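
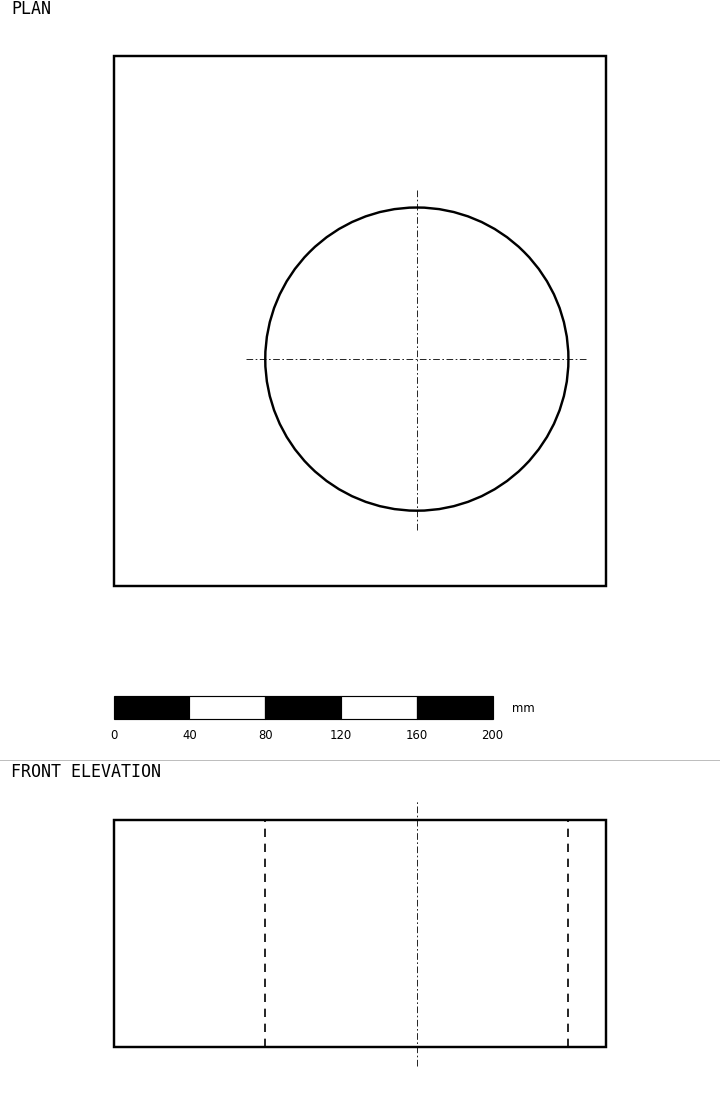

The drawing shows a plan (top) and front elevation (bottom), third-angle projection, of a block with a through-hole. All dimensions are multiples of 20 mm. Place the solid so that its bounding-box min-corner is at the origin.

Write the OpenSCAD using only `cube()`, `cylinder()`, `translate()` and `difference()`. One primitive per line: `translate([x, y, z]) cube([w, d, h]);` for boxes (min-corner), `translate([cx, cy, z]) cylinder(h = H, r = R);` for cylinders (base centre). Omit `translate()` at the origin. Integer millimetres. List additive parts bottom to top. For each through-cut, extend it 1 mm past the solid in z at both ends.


difference() {
  cube([260, 280, 120]);
  translate([160, 120, -1]) cylinder(h = 122, r = 80);
}


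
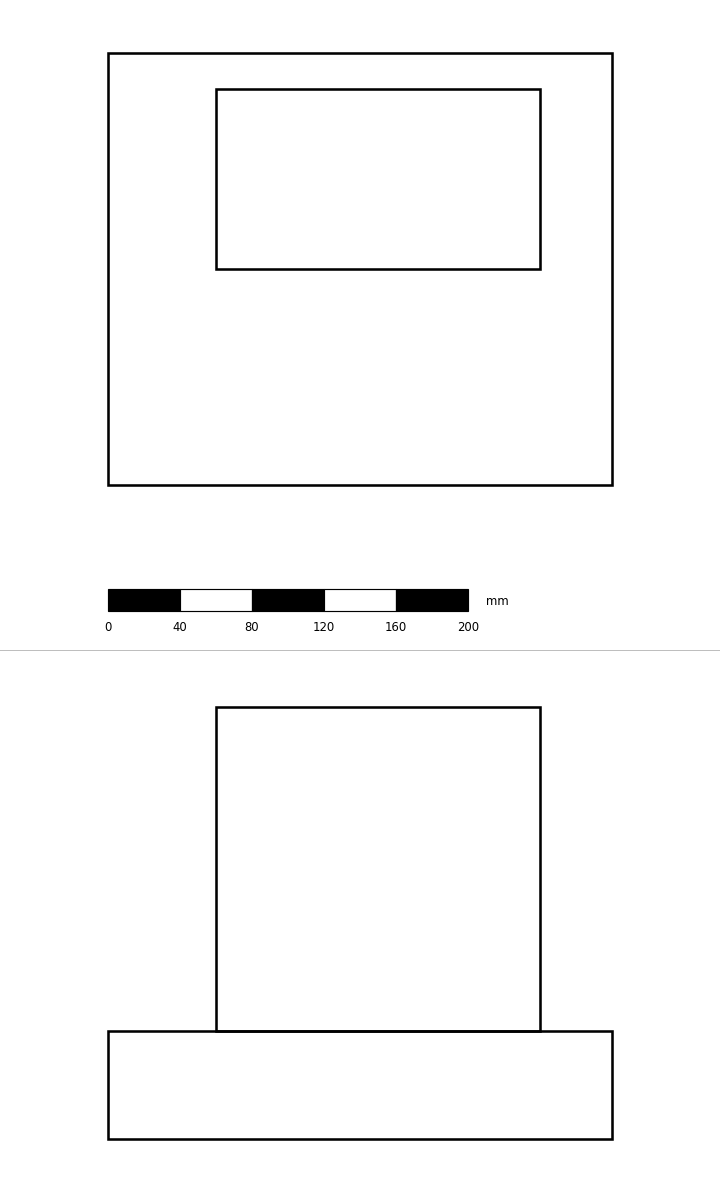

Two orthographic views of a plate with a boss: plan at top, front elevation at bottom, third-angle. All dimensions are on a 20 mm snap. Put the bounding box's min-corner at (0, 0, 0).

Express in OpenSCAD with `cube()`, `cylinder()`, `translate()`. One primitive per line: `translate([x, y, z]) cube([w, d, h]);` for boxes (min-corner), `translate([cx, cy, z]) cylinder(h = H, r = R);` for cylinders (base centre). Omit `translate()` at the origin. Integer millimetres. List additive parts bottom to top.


cube([280, 240, 60]);
translate([60, 120, 60]) cube([180, 100, 180]);


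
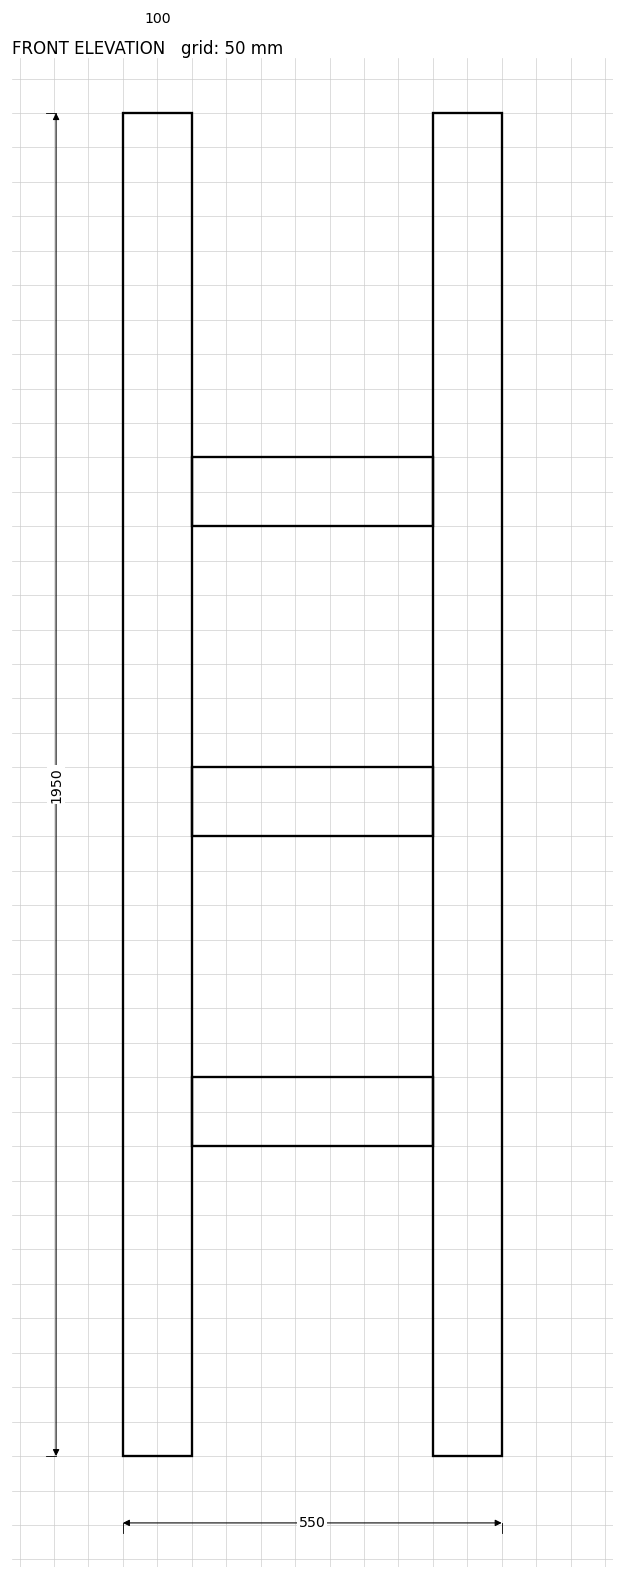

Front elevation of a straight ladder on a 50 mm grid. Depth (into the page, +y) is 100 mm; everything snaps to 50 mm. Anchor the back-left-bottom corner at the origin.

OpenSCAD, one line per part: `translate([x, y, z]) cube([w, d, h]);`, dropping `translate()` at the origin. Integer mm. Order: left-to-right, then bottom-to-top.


cube([100, 100, 1950]);
translate([100, 0, 450]) cube([350, 100, 100]);
translate([100, 0, 900]) cube([350, 100, 100]);
translate([100, 0, 1350]) cube([350, 100, 100]);
translate([450, 0, 0]) cube([100, 100, 1950]);


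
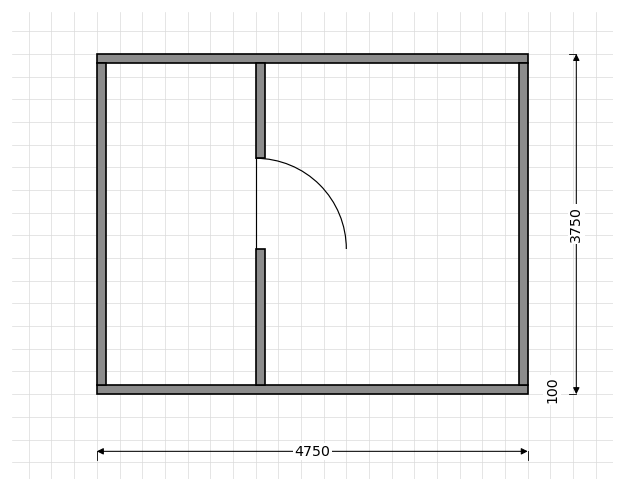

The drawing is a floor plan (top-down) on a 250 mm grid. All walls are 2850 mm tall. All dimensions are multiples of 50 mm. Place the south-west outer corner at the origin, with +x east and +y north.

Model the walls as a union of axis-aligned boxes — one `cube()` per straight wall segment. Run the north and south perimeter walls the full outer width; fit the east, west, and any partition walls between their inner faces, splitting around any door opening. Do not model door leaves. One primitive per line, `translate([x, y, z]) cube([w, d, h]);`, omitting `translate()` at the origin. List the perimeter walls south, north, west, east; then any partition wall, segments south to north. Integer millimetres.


cube([4750, 100, 2850]);
translate([0, 3650, 0]) cube([4750, 100, 2850]);
translate([0, 100, 0]) cube([100, 3550, 2850]);
translate([4650, 100, 0]) cube([100, 3550, 2850]);
translate([1750, 100, 0]) cube([100, 1500, 2850]);
translate([1750, 2600, 0]) cube([100, 1050, 2850]);


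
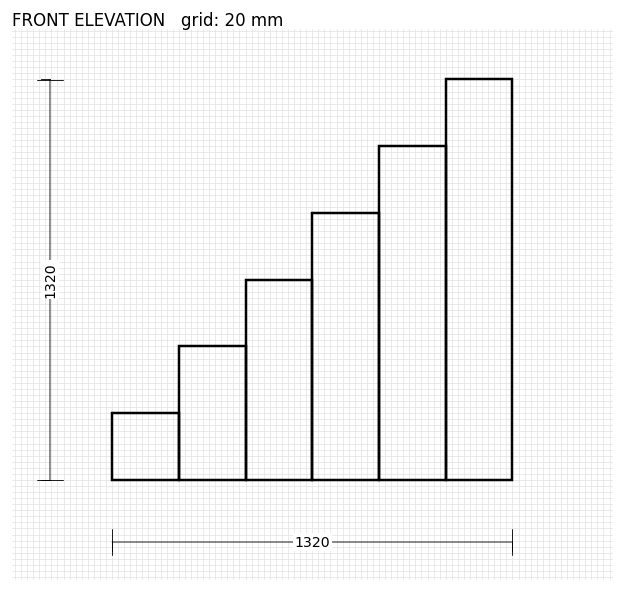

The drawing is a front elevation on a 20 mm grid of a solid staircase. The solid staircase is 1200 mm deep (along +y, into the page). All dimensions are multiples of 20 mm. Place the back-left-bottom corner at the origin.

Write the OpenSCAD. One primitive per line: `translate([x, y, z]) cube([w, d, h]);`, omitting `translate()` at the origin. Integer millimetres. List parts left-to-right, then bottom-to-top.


cube([220, 1200, 220]);
translate([220, 0, 0]) cube([220, 1200, 440]);
translate([440, 0, 0]) cube([220, 1200, 660]);
translate([660, 0, 0]) cube([220, 1200, 880]);
translate([880, 0, 0]) cube([220, 1200, 1100]);
translate([1100, 0, 0]) cube([220, 1200, 1320]);


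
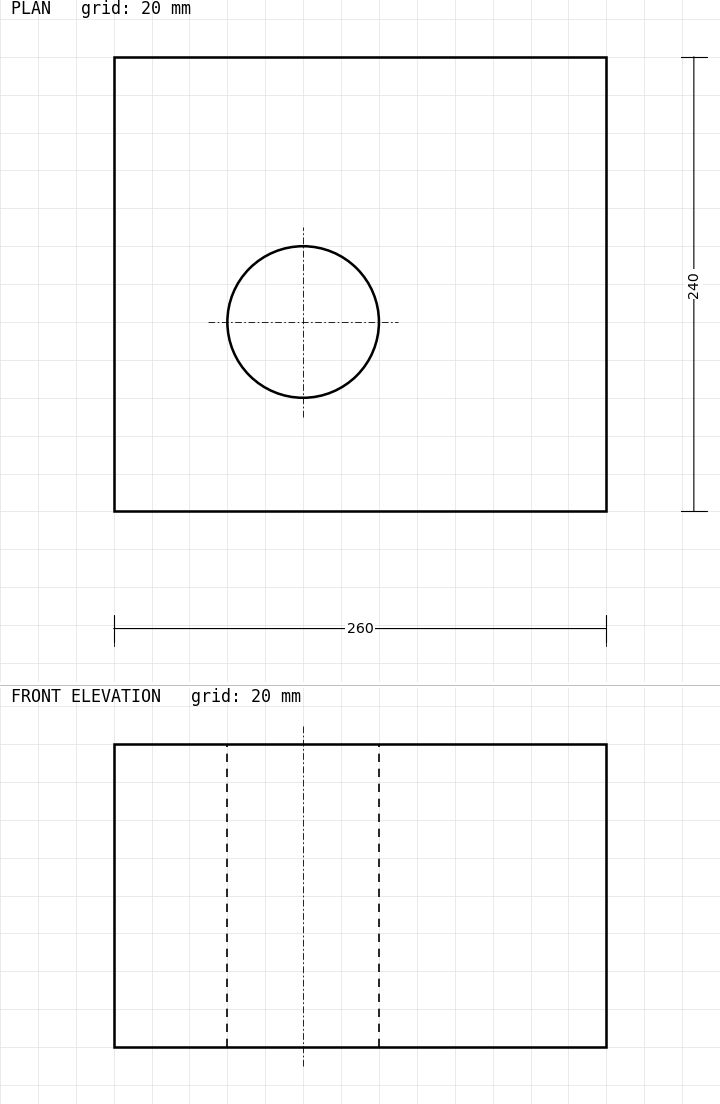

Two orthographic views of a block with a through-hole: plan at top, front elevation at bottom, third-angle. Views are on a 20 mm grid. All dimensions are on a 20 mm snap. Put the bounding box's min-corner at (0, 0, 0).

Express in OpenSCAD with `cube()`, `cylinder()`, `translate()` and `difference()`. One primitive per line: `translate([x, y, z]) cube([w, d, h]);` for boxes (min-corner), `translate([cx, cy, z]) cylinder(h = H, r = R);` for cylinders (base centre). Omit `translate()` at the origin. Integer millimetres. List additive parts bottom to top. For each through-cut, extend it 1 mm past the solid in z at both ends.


difference() {
  cube([260, 240, 160]);
  translate([100, 100, -1]) cylinder(h = 162, r = 40);
}


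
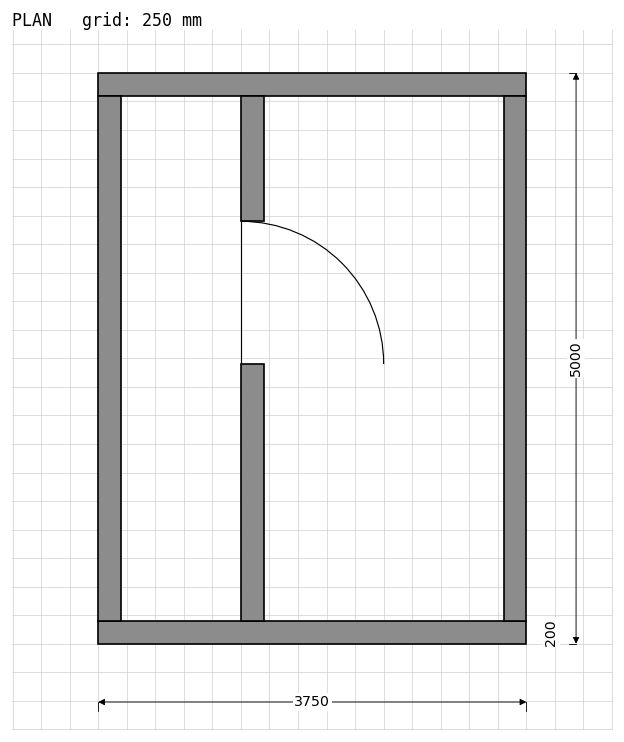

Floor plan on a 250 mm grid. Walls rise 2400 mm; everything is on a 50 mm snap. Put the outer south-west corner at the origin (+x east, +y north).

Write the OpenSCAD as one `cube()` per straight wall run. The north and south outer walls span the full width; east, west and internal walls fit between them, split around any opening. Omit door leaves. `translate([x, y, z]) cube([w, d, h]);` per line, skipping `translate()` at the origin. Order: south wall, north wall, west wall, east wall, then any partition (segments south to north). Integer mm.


cube([3750, 200, 2400]);
translate([0, 4800, 0]) cube([3750, 200, 2400]);
translate([0, 200, 0]) cube([200, 4600, 2400]);
translate([3550, 200, 0]) cube([200, 4600, 2400]);
translate([1250, 200, 0]) cube([200, 2250, 2400]);
translate([1250, 3700, 0]) cube([200, 1100, 2400]);


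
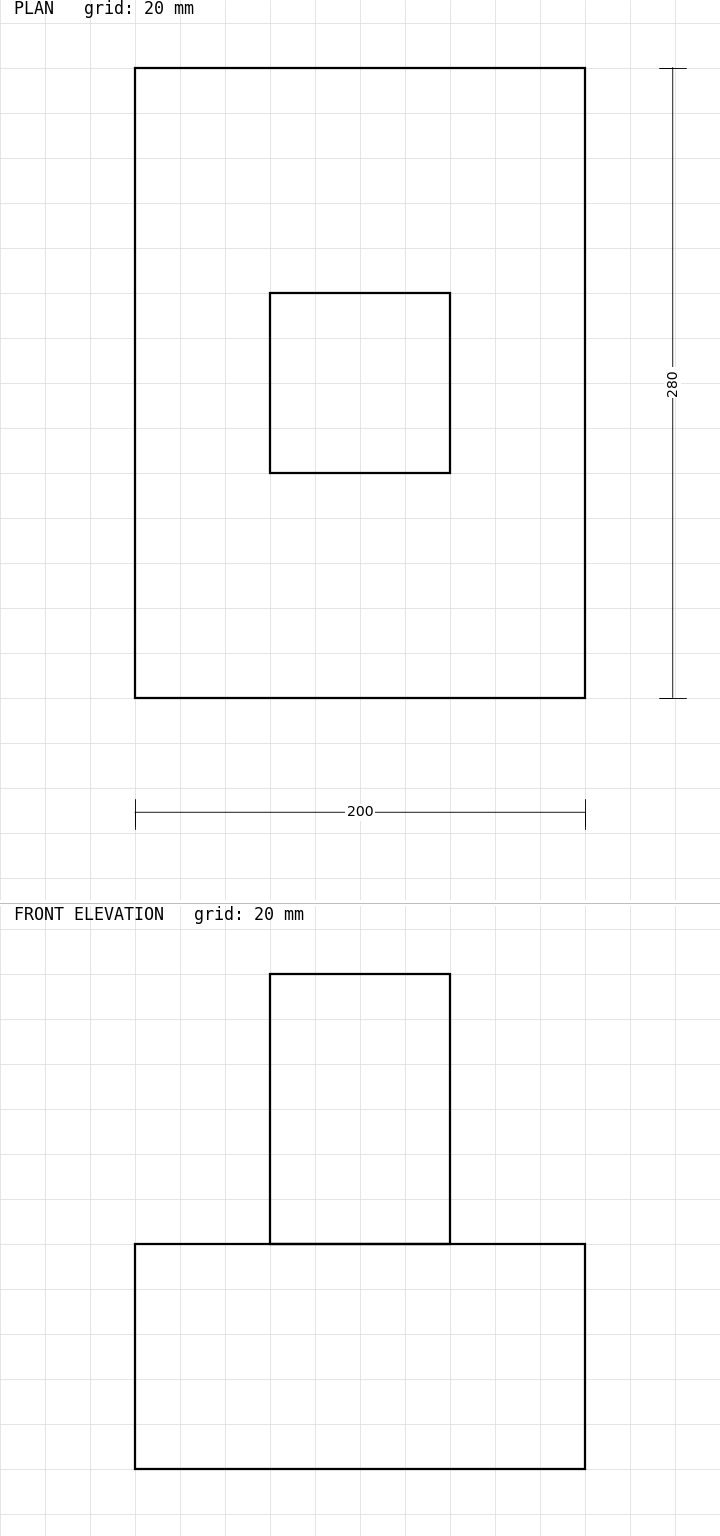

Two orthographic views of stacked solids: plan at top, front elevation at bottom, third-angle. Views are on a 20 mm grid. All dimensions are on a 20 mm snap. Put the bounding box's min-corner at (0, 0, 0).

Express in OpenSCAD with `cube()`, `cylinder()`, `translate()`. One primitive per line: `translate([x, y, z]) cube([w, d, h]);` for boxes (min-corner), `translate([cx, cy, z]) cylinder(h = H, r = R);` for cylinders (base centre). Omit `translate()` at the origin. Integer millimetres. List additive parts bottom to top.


cube([200, 280, 100]);
translate([60, 100, 100]) cube([80, 80, 120]);


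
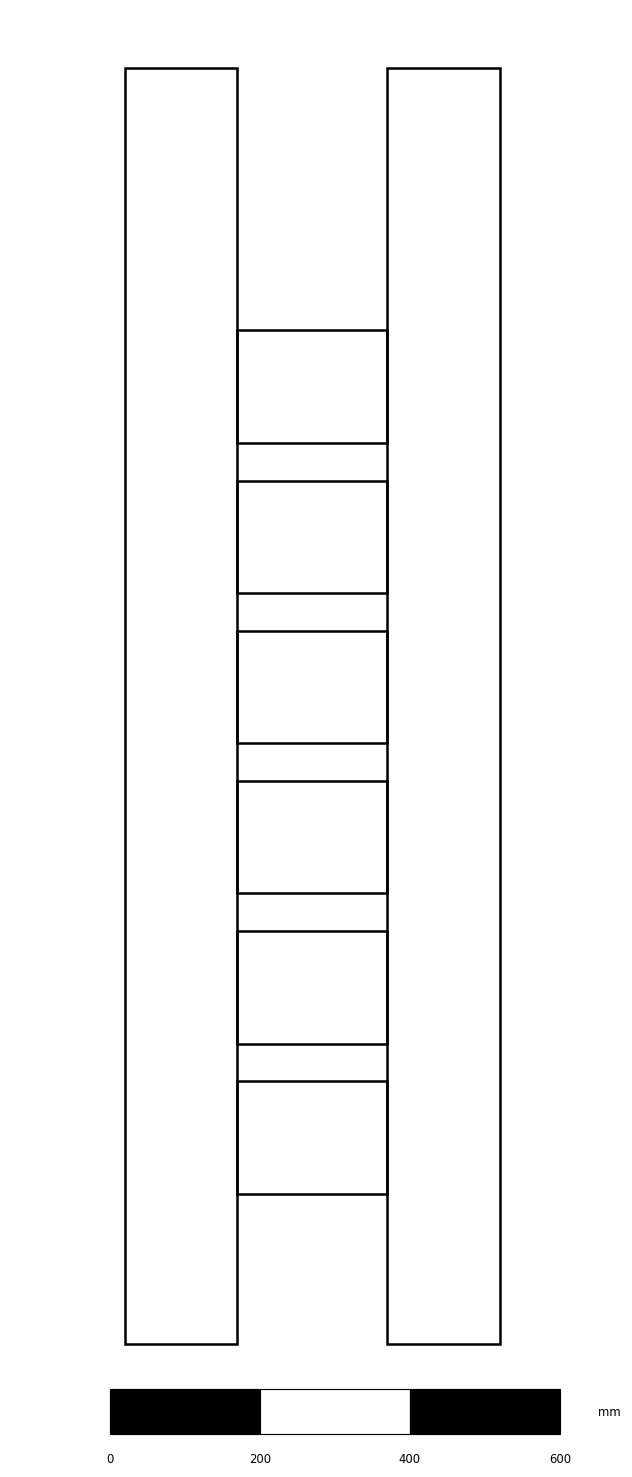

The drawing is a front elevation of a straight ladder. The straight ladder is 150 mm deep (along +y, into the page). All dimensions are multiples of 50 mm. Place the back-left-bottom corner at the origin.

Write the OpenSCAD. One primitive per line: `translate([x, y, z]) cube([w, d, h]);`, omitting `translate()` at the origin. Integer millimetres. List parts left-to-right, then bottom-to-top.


cube([150, 150, 1700]);
translate([150, 0, 200]) cube([200, 150, 150]);
translate([150, 0, 400]) cube([200, 150, 150]);
translate([150, 0, 600]) cube([200, 150, 150]);
translate([150, 0, 800]) cube([200, 150, 150]);
translate([150, 0, 1000]) cube([200, 150, 150]);
translate([150, 0, 1200]) cube([200, 150, 150]);
translate([350, 0, 0]) cube([150, 150, 1700]);


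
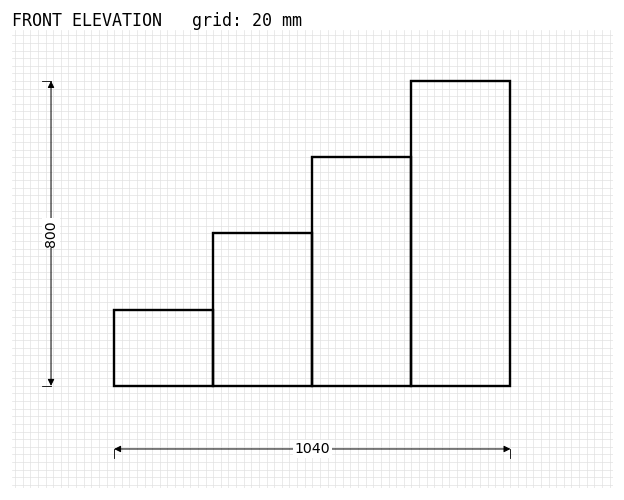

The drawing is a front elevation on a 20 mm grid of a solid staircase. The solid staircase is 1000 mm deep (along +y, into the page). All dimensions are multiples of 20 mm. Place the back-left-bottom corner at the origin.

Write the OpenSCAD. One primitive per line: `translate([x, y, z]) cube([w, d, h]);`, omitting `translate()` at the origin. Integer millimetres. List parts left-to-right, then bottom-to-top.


cube([260, 1000, 200]);
translate([260, 0, 0]) cube([260, 1000, 400]);
translate([520, 0, 0]) cube([260, 1000, 600]);
translate([780, 0, 0]) cube([260, 1000, 800]);


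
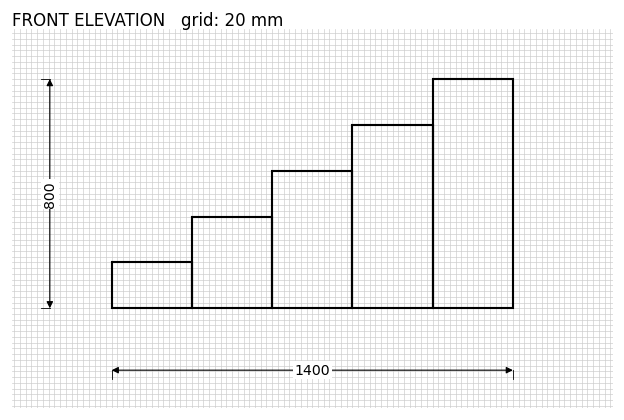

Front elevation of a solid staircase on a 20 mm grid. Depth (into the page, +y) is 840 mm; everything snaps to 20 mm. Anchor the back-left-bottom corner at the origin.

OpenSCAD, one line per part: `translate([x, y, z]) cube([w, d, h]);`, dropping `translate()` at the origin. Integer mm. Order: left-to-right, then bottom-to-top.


cube([280, 840, 160]);
translate([280, 0, 0]) cube([280, 840, 320]);
translate([560, 0, 0]) cube([280, 840, 480]);
translate([840, 0, 0]) cube([280, 840, 640]);
translate([1120, 0, 0]) cube([280, 840, 800]);


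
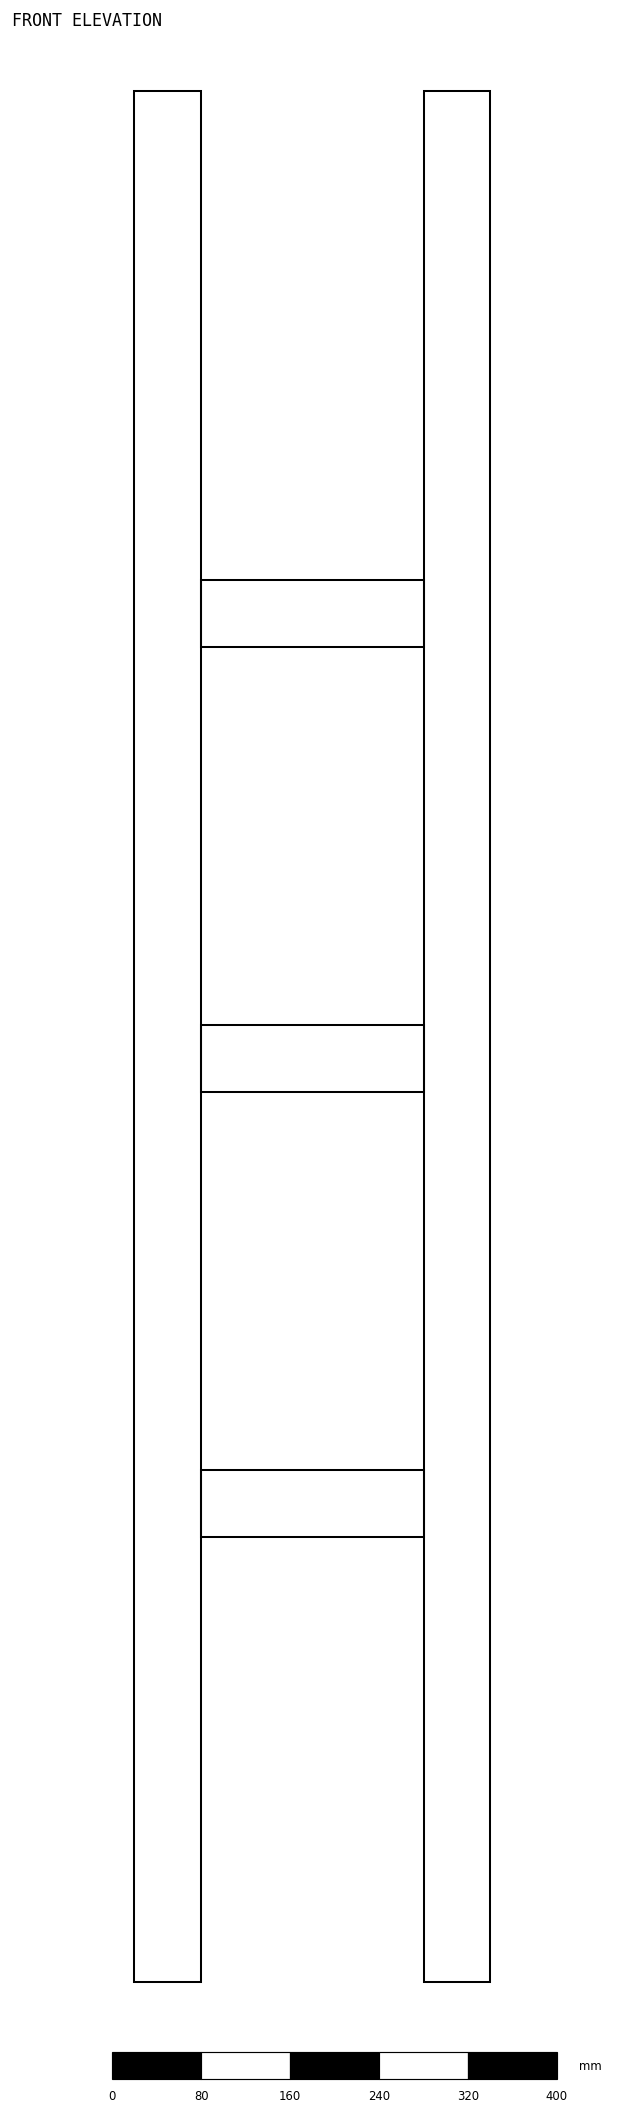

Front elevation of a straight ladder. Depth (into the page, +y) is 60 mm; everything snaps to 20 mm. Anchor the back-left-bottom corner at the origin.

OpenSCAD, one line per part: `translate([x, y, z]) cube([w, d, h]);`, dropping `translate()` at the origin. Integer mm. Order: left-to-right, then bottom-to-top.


cube([60, 60, 1700]);
translate([60, 0, 400]) cube([200, 60, 60]);
translate([60, 0, 800]) cube([200, 60, 60]);
translate([60, 0, 1200]) cube([200, 60, 60]);
translate([260, 0, 0]) cube([60, 60, 1700]);


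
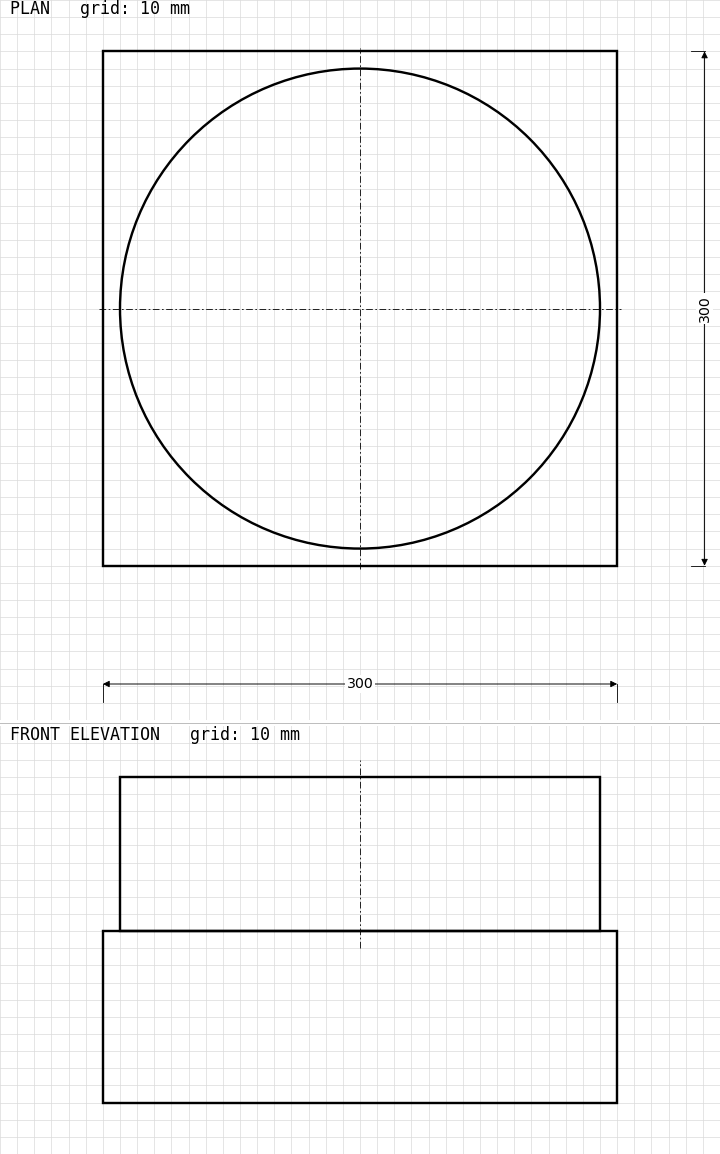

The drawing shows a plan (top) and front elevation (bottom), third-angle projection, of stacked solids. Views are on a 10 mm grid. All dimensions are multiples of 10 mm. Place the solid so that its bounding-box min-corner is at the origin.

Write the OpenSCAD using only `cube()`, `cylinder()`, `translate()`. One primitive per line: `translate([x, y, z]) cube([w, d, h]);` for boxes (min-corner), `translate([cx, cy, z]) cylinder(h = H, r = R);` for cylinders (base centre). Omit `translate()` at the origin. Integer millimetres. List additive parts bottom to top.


cube([300, 300, 100]);
translate([150, 150, 100]) cylinder(h = 90, r = 140);


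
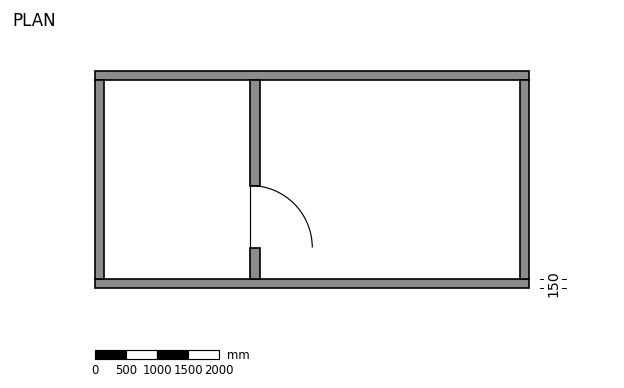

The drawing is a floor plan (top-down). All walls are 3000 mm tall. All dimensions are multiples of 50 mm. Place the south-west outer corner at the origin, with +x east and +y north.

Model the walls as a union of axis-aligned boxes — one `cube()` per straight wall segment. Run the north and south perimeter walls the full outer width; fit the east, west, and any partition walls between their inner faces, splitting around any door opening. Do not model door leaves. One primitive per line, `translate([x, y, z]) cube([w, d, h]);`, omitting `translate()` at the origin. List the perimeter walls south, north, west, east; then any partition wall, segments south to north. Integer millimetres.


cube([7000, 150, 3000]);
translate([0, 3350, 0]) cube([7000, 150, 3000]);
translate([0, 150, 0]) cube([150, 3200, 3000]);
translate([6850, 150, 0]) cube([150, 3200, 3000]);
translate([2500, 150, 0]) cube([150, 500, 3000]);
translate([2500, 1650, 0]) cube([150, 1700, 3000]);


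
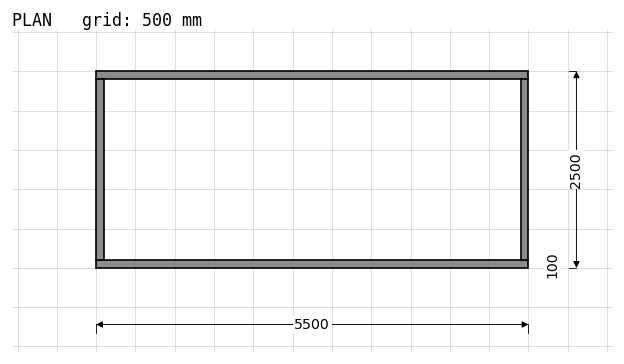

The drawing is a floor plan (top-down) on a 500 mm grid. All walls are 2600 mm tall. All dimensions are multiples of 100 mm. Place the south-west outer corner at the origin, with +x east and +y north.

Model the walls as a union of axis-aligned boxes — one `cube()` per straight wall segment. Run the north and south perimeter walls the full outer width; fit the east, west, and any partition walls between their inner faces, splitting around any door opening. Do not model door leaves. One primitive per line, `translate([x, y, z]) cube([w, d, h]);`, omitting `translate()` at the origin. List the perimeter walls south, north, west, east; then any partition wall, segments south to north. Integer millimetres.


cube([5500, 100, 2600]);
translate([0, 2400, 0]) cube([5500, 100, 2600]);
translate([0, 100, 0]) cube([100, 2300, 2600]);
translate([5400, 100, 0]) cube([100, 2300, 2600]);


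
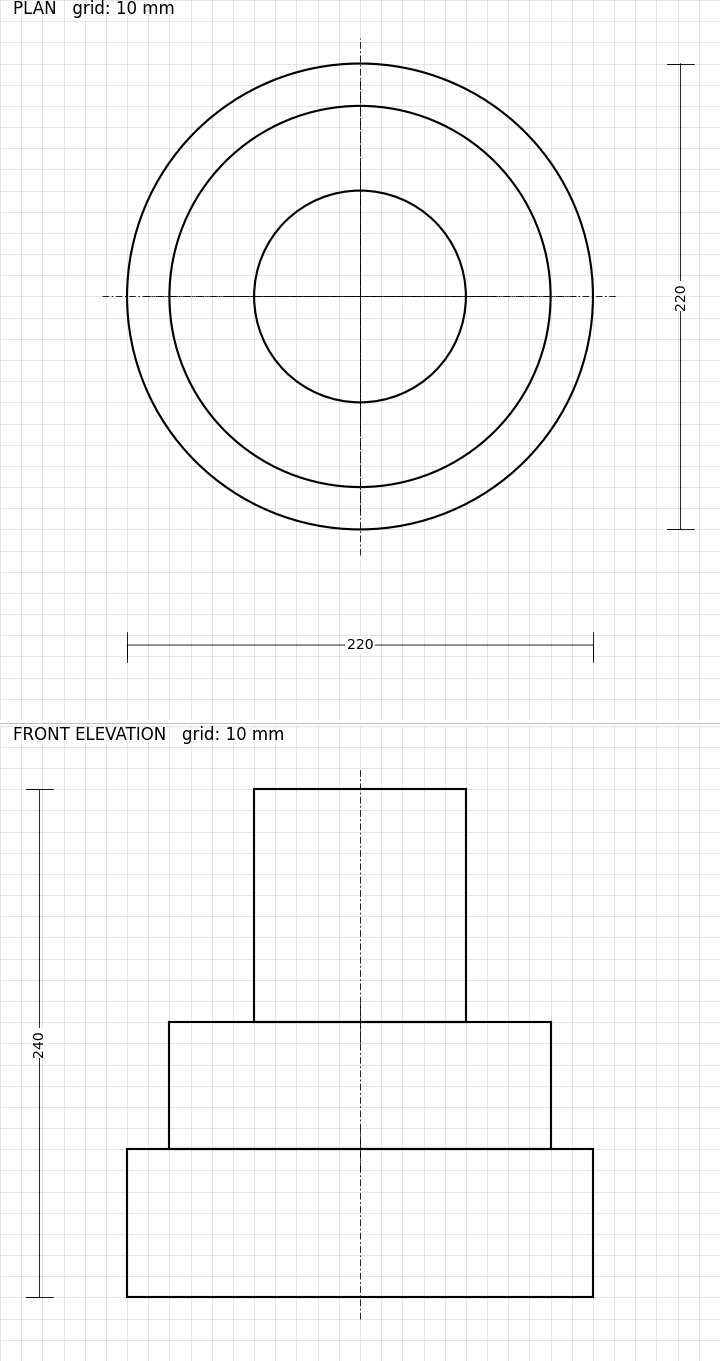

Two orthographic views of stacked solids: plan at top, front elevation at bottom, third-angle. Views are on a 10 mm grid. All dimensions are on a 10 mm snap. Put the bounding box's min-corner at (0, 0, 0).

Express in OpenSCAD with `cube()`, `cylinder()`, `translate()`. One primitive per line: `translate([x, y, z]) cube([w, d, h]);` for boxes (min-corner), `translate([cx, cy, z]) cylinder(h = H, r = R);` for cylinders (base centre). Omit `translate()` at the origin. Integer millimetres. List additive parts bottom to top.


translate([110, 110, 0]) cylinder(h = 70, r = 110);
translate([110, 110, 70]) cylinder(h = 60, r = 90);
translate([110, 110, 130]) cylinder(h = 110, r = 50);


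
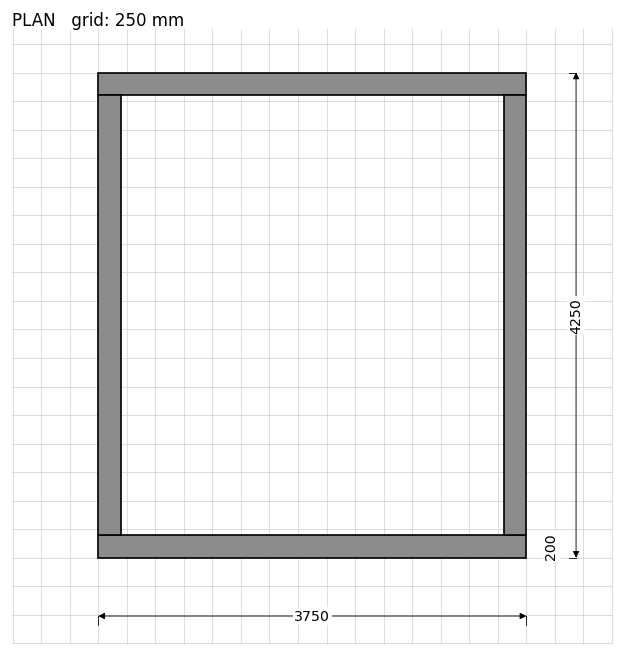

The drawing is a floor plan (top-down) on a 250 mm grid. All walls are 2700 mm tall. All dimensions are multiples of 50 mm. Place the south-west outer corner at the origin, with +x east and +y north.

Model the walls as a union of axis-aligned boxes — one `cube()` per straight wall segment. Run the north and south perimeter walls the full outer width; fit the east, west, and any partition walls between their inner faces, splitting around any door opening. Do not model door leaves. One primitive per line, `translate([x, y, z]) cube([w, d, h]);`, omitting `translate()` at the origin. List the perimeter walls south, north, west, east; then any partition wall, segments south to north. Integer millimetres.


cube([3750, 200, 2700]);
translate([0, 4050, 0]) cube([3750, 200, 2700]);
translate([0, 200, 0]) cube([200, 3850, 2700]);
translate([3550, 200, 0]) cube([200, 3850, 2700]);


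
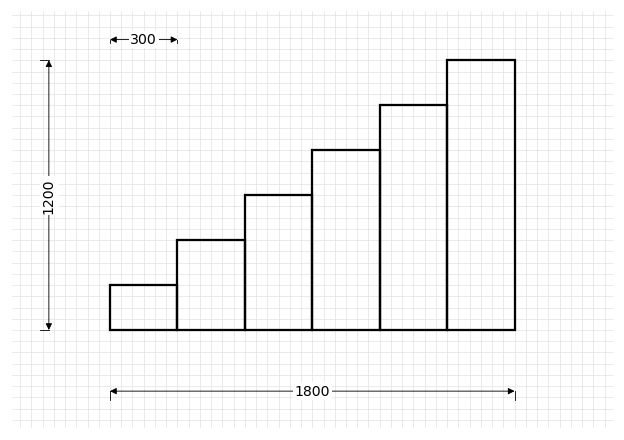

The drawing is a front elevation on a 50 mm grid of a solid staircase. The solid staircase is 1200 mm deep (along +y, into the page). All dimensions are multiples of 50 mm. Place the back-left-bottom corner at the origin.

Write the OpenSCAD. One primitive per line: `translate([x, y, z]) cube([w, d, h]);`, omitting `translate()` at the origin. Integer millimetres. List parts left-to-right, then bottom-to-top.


cube([300, 1200, 200]);
translate([300, 0, 0]) cube([300, 1200, 400]);
translate([600, 0, 0]) cube([300, 1200, 600]);
translate([900, 0, 0]) cube([300, 1200, 800]);
translate([1200, 0, 0]) cube([300, 1200, 1000]);
translate([1500, 0, 0]) cube([300, 1200, 1200]);


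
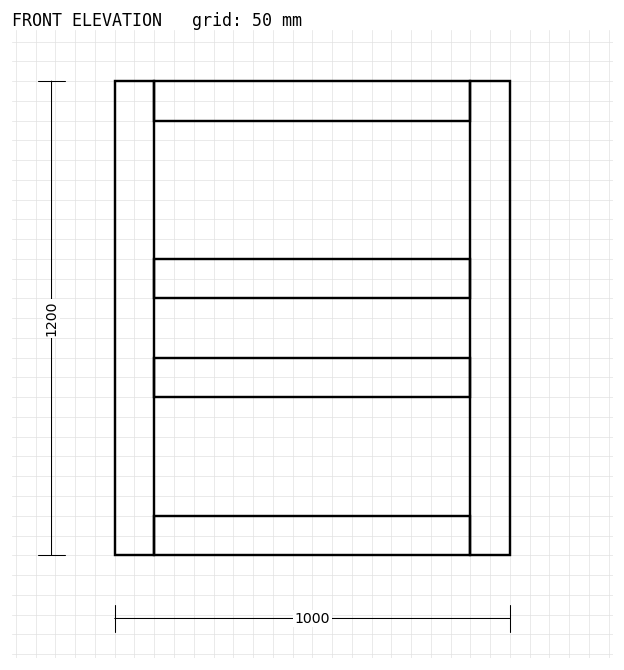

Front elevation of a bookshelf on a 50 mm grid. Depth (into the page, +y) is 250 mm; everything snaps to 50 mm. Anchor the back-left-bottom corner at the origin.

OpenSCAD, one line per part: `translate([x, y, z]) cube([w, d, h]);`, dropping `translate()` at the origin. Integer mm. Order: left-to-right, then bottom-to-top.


cube([100, 250, 1200]);
translate([100, 0, 0]) cube([800, 250, 100]);
translate([100, 0, 400]) cube([800, 250, 100]);
translate([100, 0, 650]) cube([800, 250, 100]);
translate([100, 0, 1100]) cube([800, 250, 100]);
translate([900, 0, 0]) cube([100, 250, 1200]);


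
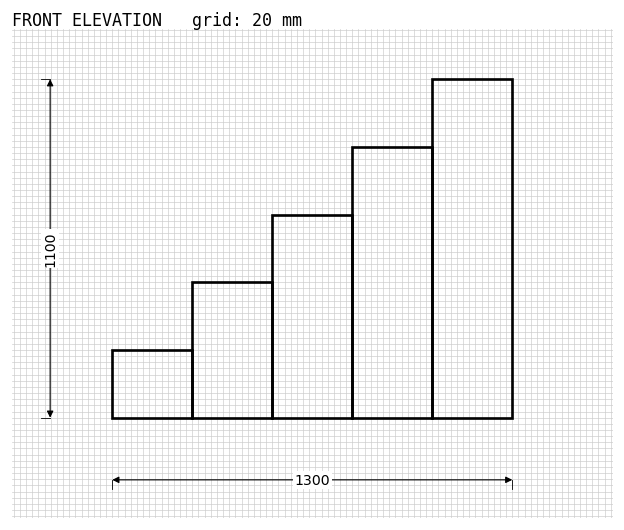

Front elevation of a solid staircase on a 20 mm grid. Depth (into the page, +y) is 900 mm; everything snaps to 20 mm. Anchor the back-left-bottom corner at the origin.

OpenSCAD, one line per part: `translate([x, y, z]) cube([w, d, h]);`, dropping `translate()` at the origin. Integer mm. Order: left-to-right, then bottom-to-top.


cube([260, 900, 220]);
translate([260, 0, 0]) cube([260, 900, 440]);
translate([520, 0, 0]) cube([260, 900, 660]);
translate([780, 0, 0]) cube([260, 900, 880]);
translate([1040, 0, 0]) cube([260, 900, 1100]);


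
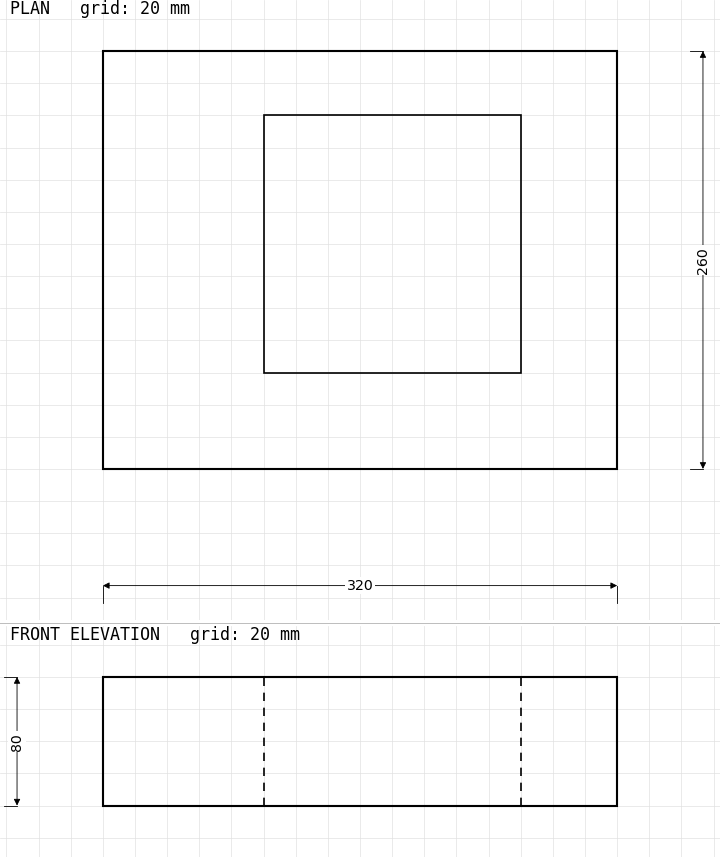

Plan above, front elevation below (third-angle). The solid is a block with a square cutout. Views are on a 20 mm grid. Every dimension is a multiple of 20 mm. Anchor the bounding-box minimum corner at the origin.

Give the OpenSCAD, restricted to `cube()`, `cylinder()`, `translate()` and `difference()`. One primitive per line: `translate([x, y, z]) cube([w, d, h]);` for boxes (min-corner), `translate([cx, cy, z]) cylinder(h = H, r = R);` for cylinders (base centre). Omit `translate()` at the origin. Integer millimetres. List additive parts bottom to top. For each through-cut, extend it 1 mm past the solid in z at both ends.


difference() {
  cube([320, 260, 80]);
  translate([100, 60, -1]) cube([160, 160, 82]);
}


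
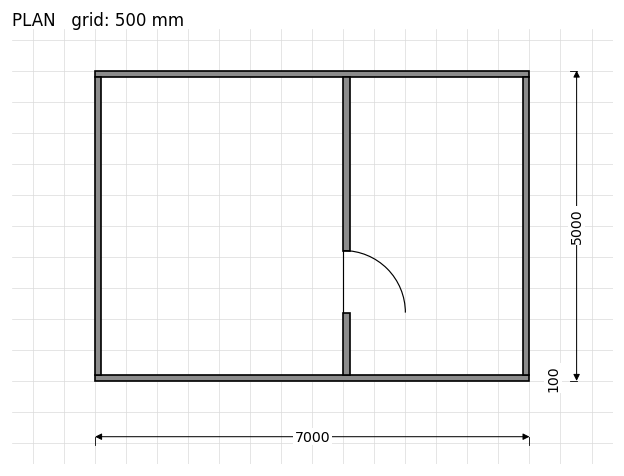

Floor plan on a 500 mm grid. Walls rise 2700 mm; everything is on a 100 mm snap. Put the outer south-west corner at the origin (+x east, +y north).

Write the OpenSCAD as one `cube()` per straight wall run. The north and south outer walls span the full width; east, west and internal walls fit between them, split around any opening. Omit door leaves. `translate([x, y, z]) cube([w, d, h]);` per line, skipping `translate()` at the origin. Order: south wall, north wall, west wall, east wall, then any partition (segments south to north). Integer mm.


cube([7000, 100, 2700]);
translate([0, 4900, 0]) cube([7000, 100, 2700]);
translate([0, 100, 0]) cube([100, 4800, 2700]);
translate([6900, 100, 0]) cube([100, 4800, 2700]);
translate([4000, 100, 0]) cube([100, 1000, 2700]);
translate([4000, 2100, 0]) cube([100, 2800, 2700]);


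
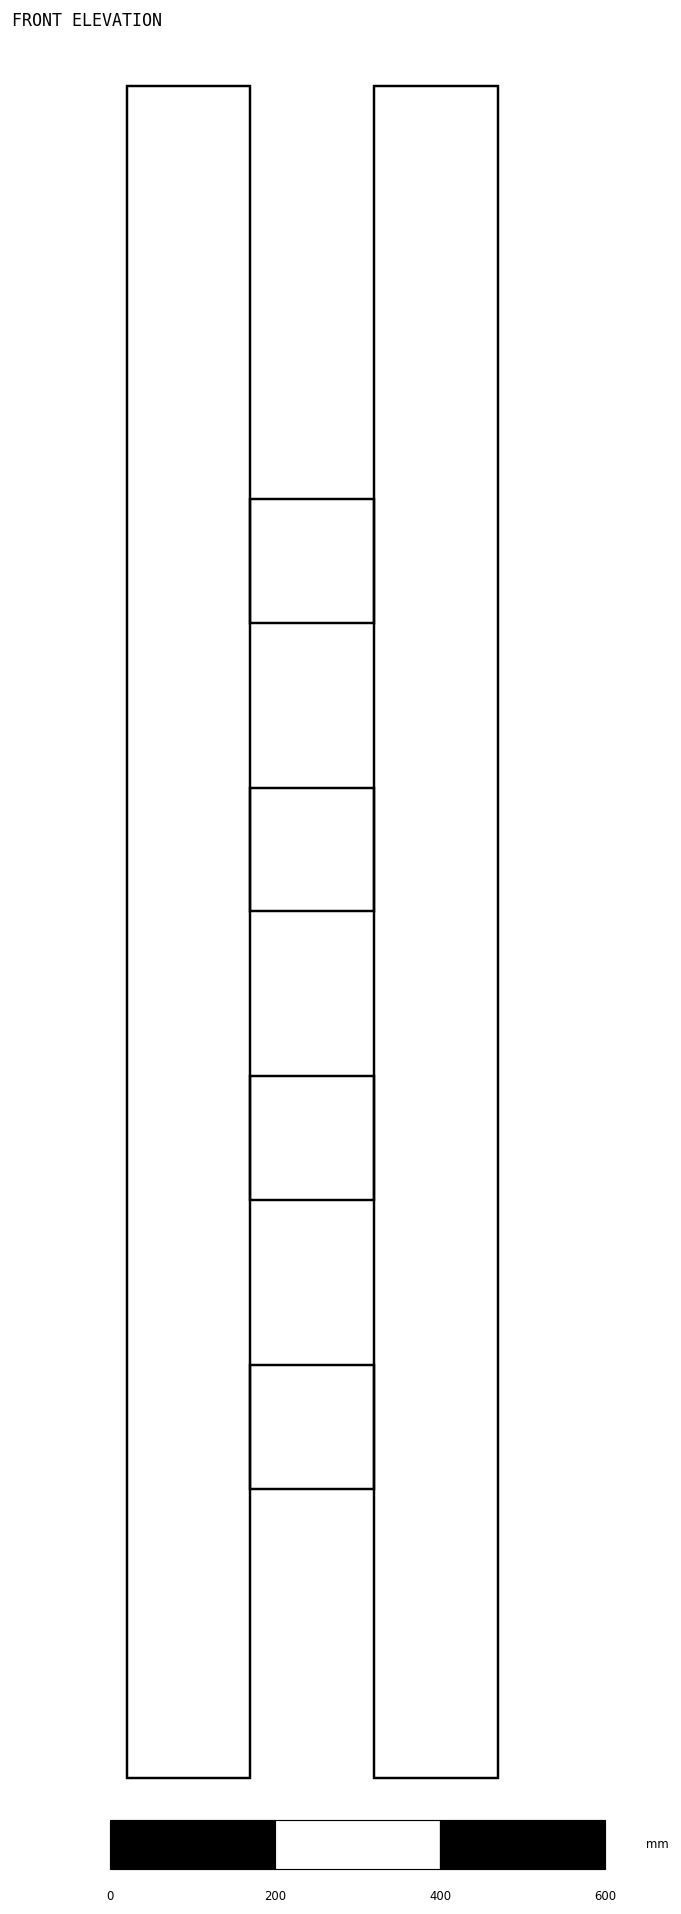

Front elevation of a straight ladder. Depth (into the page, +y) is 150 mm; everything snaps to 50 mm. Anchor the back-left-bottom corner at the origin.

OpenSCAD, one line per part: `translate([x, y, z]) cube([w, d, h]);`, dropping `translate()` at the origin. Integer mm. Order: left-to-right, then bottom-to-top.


cube([150, 150, 2050]);
translate([150, 0, 350]) cube([150, 150, 150]);
translate([150, 0, 700]) cube([150, 150, 150]);
translate([150, 0, 1050]) cube([150, 150, 150]);
translate([150, 0, 1400]) cube([150, 150, 150]);
translate([300, 0, 0]) cube([150, 150, 2050]);


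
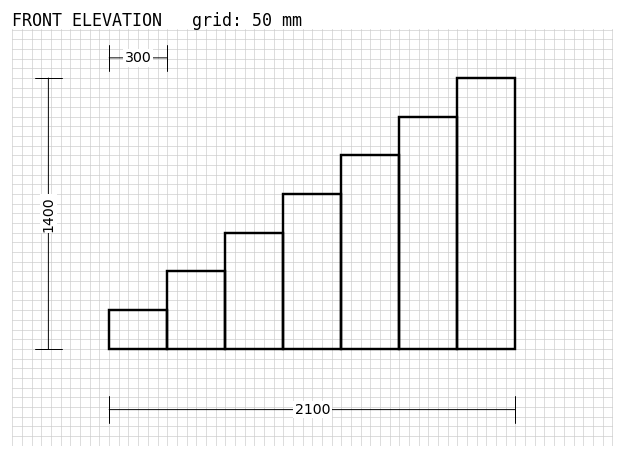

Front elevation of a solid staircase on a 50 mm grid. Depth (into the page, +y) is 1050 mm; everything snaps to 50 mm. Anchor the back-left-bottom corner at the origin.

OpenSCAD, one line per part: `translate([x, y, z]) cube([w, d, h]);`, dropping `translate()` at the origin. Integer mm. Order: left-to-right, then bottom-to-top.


cube([300, 1050, 200]);
translate([300, 0, 0]) cube([300, 1050, 400]);
translate([600, 0, 0]) cube([300, 1050, 600]);
translate([900, 0, 0]) cube([300, 1050, 800]);
translate([1200, 0, 0]) cube([300, 1050, 1000]);
translate([1500, 0, 0]) cube([300, 1050, 1200]);
translate([1800, 0, 0]) cube([300, 1050, 1400]);


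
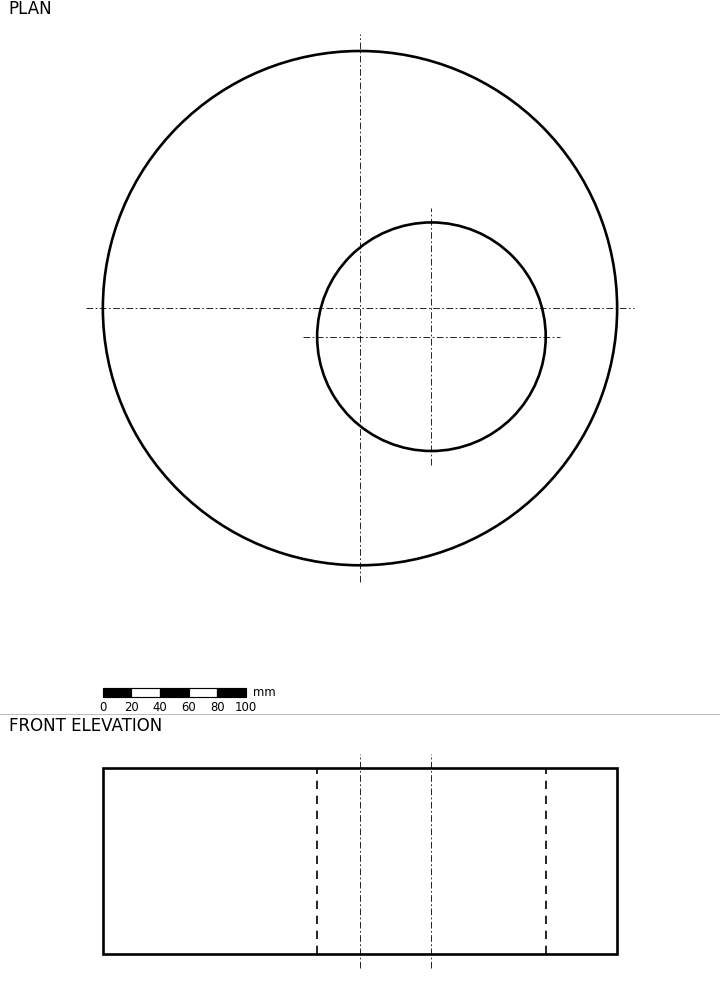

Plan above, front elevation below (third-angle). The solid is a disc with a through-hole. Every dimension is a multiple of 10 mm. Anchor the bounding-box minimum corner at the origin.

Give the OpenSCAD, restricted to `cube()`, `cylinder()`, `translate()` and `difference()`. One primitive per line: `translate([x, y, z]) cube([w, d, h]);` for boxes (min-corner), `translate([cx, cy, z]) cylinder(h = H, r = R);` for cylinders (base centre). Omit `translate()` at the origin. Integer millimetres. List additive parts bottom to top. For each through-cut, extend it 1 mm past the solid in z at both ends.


difference() {
  translate([180, 180, 0]) cylinder(h = 130, r = 180);
  translate([230, 160, -1]) cylinder(h = 132, r = 80);
}


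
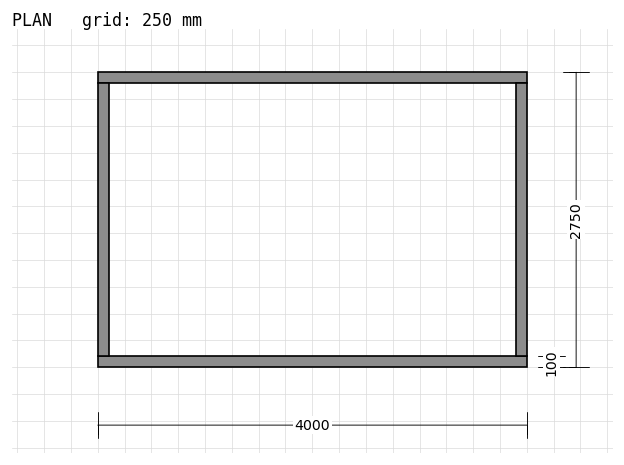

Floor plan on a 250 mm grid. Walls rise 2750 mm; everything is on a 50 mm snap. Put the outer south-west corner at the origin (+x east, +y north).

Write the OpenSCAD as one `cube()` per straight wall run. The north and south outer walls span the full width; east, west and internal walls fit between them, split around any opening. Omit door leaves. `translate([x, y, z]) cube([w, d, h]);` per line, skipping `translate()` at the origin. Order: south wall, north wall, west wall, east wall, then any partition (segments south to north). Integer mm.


cube([4000, 100, 2750]);
translate([0, 2650, 0]) cube([4000, 100, 2750]);
translate([0, 100, 0]) cube([100, 2550, 2750]);
translate([3900, 100, 0]) cube([100, 2550, 2750]);


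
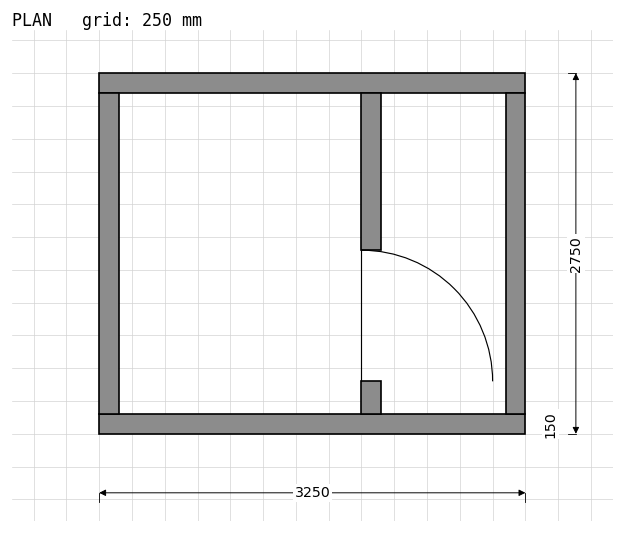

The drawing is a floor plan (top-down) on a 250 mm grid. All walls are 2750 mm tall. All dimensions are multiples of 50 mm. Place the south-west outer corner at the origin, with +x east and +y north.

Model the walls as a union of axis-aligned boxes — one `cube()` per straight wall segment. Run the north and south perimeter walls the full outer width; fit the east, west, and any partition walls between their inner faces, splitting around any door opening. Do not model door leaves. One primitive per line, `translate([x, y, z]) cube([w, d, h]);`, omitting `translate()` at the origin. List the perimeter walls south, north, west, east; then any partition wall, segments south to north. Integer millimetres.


cube([3250, 150, 2750]);
translate([0, 2600, 0]) cube([3250, 150, 2750]);
translate([0, 150, 0]) cube([150, 2450, 2750]);
translate([3100, 150, 0]) cube([150, 2450, 2750]);
translate([2000, 150, 0]) cube([150, 250, 2750]);
translate([2000, 1400, 0]) cube([150, 1200, 2750]);


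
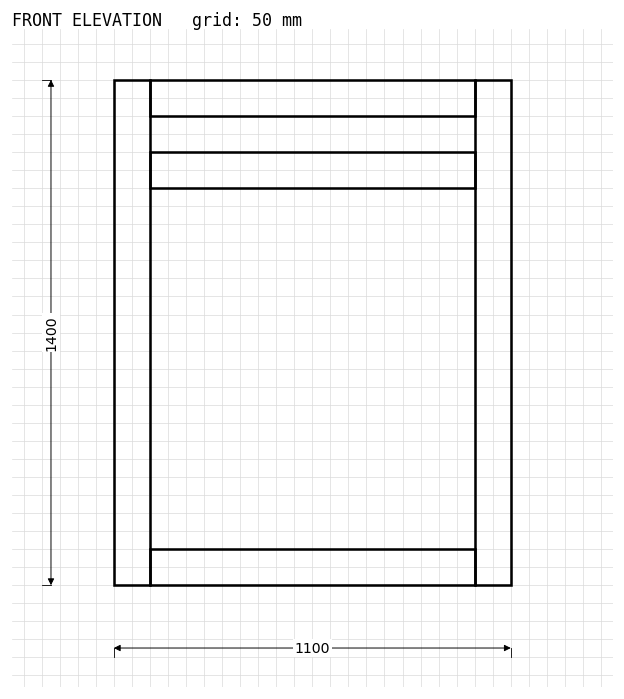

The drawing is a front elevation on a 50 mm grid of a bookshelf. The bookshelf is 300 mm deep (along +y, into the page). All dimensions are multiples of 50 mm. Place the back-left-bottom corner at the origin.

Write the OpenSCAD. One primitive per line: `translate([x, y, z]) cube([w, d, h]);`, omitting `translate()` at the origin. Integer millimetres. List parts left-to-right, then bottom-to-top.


cube([100, 300, 1400]);
translate([100, 0, 0]) cube([900, 300, 100]);
translate([100, 0, 1100]) cube([900, 300, 100]);
translate([100, 0, 1300]) cube([900, 300, 100]);
translate([1000, 0, 0]) cube([100, 300, 1400]);


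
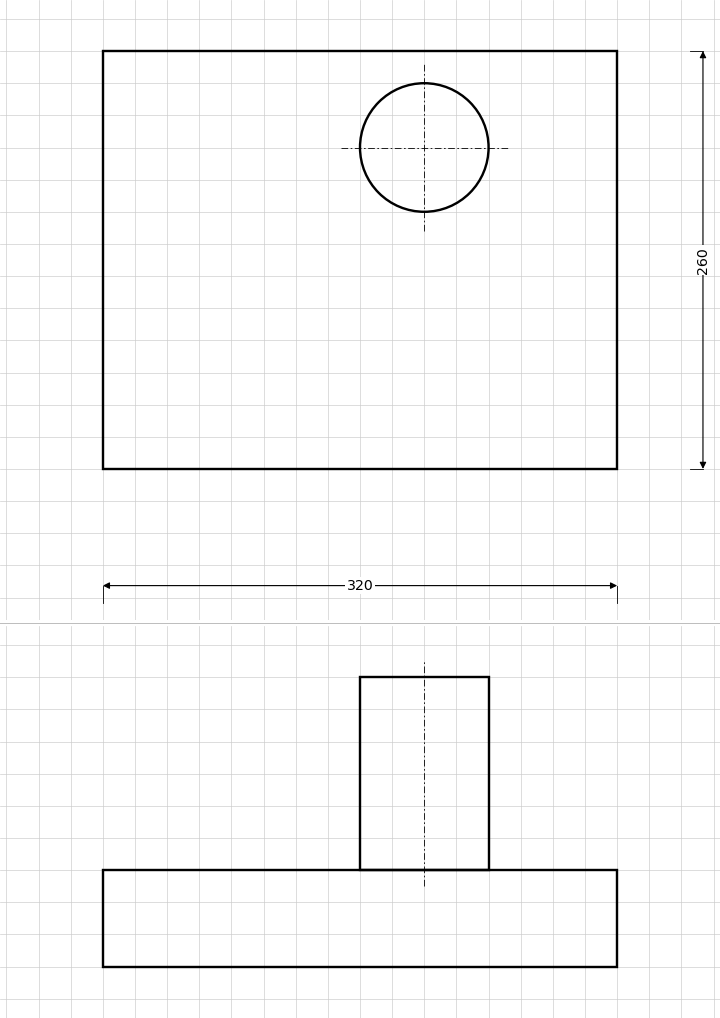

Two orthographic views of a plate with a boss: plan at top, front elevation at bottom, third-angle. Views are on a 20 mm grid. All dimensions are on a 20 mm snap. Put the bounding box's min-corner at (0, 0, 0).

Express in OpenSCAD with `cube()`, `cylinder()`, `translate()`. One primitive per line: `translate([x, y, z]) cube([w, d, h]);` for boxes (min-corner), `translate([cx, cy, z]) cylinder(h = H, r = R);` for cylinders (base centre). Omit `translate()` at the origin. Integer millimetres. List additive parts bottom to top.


cube([320, 260, 60]);
translate([200, 200, 60]) cylinder(h = 120, r = 40);


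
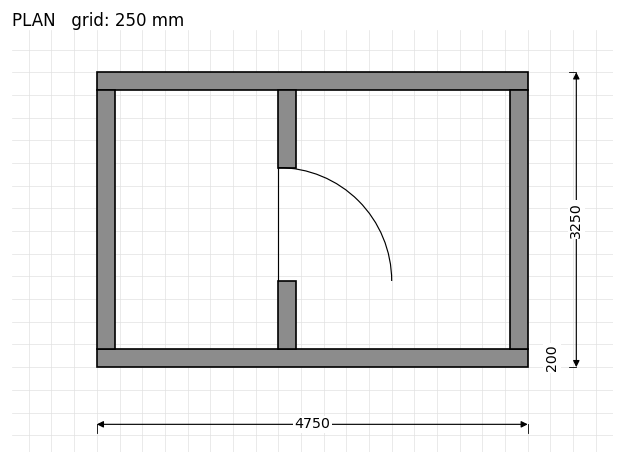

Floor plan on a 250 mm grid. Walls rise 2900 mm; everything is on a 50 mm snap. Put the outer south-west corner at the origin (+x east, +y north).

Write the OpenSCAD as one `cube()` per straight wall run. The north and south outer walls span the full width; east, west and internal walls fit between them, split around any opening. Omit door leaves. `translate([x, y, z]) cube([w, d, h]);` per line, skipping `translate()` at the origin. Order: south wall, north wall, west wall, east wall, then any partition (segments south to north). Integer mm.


cube([4750, 200, 2900]);
translate([0, 3050, 0]) cube([4750, 200, 2900]);
translate([0, 200, 0]) cube([200, 2850, 2900]);
translate([4550, 200, 0]) cube([200, 2850, 2900]);
translate([2000, 200, 0]) cube([200, 750, 2900]);
translate([2000, 2200, 0]) cube([200, 850, 2900]);


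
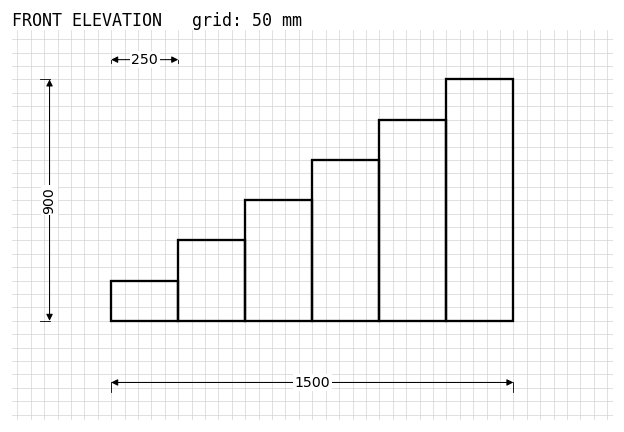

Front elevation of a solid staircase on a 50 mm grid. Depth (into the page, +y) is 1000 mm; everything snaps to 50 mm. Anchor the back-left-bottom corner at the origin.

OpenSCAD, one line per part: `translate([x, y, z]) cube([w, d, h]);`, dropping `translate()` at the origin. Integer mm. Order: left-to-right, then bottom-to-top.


cube([250, 1000, 150]);
translate([250, 0, 0]) cube([250, 1000, 300]);
translate([500, 0, 0]) cube([250, 1000, 450]);
translate([750, 0, 0]) cube([250, 1000, 600]);
translate([1000, 0, 0]) cube([250, 1000, 750]);
translate([1250, 0, 0]) cube([250, 1000, 900]);


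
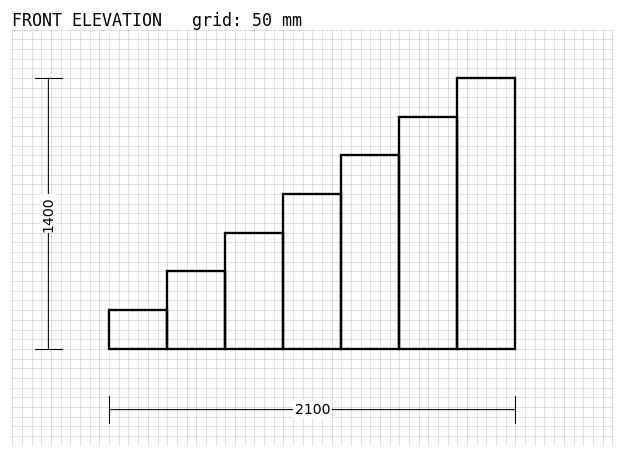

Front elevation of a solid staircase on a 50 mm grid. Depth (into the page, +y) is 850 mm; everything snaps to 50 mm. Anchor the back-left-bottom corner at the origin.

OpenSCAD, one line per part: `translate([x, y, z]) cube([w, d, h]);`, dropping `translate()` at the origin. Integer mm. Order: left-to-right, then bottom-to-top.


cube([300, 850, 200]);
translate([300, 0, 0]) cube([300, 850, 400]);
translate([600, 0, 0]) cube([300, 850, 600]);
translate([900, 0, 0]) cube([300, 850, 800]);
translate([1200, 0, 0]) cube([300, 850, 1000]);
translate([1500, 0, 0]) cube([300, 850, 1200]);
translate([1800, 0, 0]) cube([300, 850, 1400]);


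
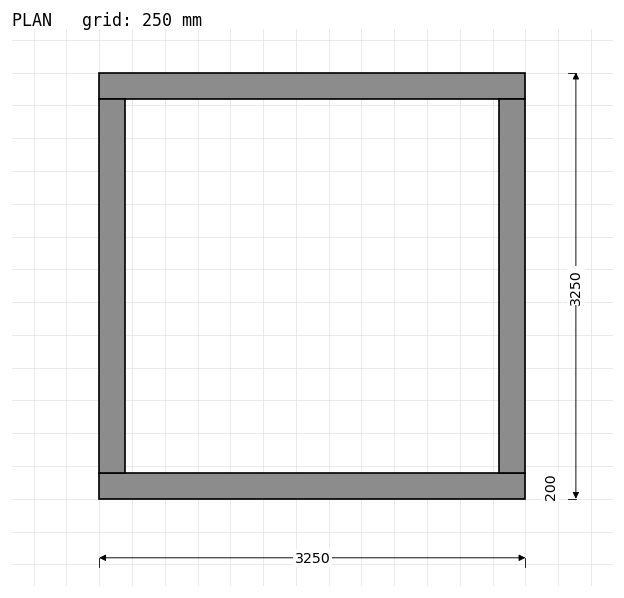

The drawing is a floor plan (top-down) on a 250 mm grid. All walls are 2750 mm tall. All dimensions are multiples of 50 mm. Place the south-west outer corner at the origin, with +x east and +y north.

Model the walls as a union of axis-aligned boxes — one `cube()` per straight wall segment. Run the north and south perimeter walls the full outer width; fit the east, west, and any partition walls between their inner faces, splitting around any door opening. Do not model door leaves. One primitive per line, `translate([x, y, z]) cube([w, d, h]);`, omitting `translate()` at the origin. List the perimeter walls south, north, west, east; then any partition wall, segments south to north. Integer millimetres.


cube([3250, 200, 2750]);
translate([0, 3050, 0]) cube([3250, 200, 2750]);
translate([0, 200, 0]) cube([200, 2850, 2750]);
translate([3050, 200, 0]) cube([200, 2850, 2750]);


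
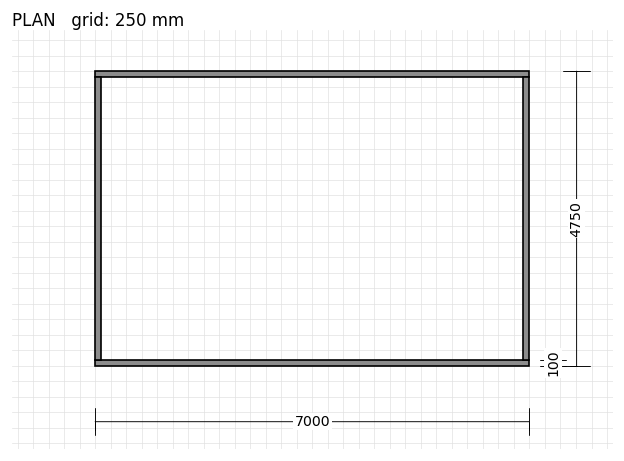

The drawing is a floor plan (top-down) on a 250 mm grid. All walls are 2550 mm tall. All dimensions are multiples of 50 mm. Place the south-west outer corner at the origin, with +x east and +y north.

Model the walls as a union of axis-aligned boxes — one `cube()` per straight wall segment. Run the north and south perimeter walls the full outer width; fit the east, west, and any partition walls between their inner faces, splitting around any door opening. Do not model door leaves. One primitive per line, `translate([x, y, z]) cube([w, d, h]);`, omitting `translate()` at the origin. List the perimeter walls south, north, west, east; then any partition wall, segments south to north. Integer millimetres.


cube([7000, 100, 2550]);
translate([0, 4650, 0]) cube([7000, 100, 2550]);
translate([0, 100, 0]) cube([100, 4550, 2550]);
translate([6900, 100, 0]) cube([100, 4550, 2550]);


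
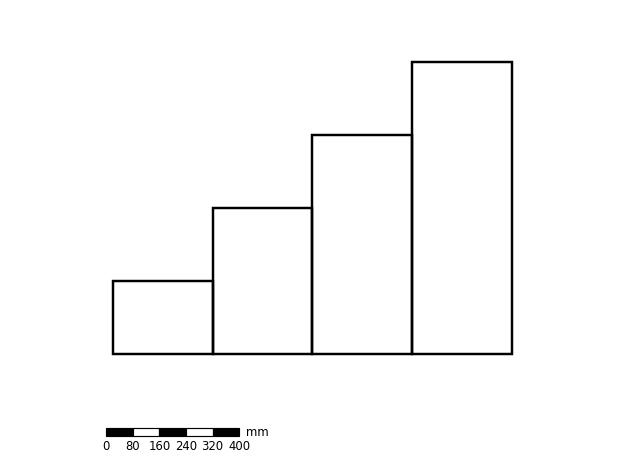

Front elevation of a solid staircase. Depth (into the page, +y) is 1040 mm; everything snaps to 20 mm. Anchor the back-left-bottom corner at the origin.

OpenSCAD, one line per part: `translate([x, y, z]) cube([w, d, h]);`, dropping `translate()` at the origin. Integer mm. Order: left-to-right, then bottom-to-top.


cube([300, 1040, 220]);
translate([300, 0, 0]) cube([300, 1040, 440]);
translate([600, 0, 0]) cube([300, 1040, 660]);
translate([900, 0, 0]) cube([300, 1040, 880]);


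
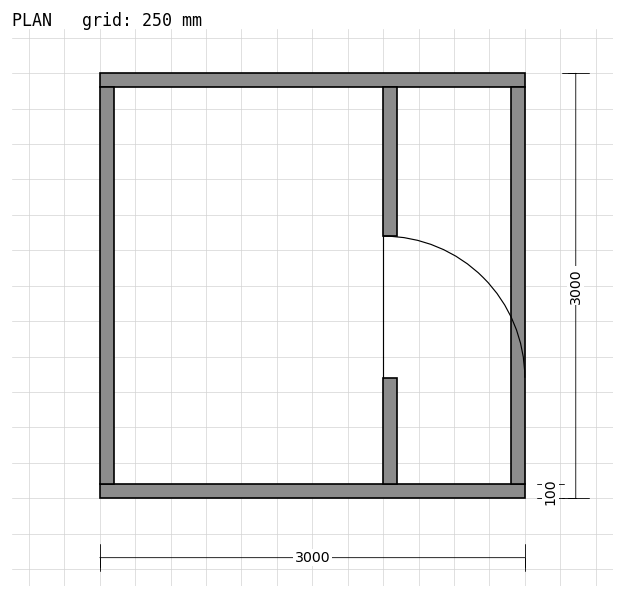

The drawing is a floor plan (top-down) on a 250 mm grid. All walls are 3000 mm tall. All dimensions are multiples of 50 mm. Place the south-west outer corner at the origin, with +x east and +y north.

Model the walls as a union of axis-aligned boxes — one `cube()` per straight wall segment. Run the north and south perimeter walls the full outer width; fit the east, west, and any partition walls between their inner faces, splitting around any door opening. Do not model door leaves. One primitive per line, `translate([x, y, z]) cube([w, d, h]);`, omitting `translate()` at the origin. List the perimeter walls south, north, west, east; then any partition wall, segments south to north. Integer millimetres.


cube([3000, 100, 3000]);
translate([0, 2900, 0]) cube([3000, 100, 3000]);
translate([0, 100, 0]) cube([100, 2800, 3000]);
translate([2900, 100, 0]) cube([100, 2800, 3000]);
translate([2000, 100, 0]) cube([100, 750, 3000]);
translate([2000, 1850, 0]) cube([100, 1050, 3000]);


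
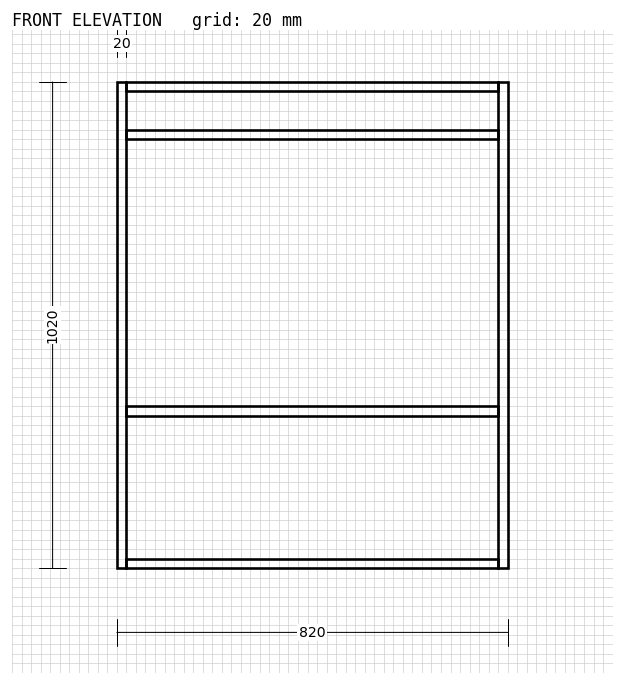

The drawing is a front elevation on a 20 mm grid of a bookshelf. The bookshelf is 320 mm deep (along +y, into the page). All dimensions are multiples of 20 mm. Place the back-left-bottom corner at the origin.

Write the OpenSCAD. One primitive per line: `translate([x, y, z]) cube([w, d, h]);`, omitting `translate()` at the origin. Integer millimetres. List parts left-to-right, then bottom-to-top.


cube([20, 320, 1020]);
translate([20, 0, 0]) cube([780, 320, 20]);
translate([20, 0, 320]) cube([780, 320, 20]);
translate([20, 0, 900]) cube([780, 320, 20]);
translate([20, 0, 1000]) cube([780, 320, 20]);
translate([800, 0, 0]) cube([20, 320, 1020]);


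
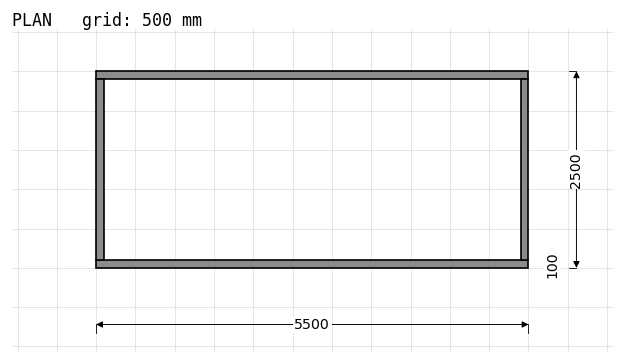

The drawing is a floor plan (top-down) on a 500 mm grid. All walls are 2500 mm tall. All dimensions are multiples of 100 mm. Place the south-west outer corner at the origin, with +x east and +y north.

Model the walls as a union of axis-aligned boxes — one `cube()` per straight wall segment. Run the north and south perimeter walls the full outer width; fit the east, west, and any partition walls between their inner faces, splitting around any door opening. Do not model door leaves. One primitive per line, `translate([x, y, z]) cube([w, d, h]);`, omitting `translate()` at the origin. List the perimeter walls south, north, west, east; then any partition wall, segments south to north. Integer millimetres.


cube([5500, 100, 2500]);
translate([0, 2400, 0]) cube([5500, 100, 2500]);
translate([0, 100, 0]) cube([100, 2300, 2500]);
translate([5400, 100, 0]) cube([100, 2300, 2500]);


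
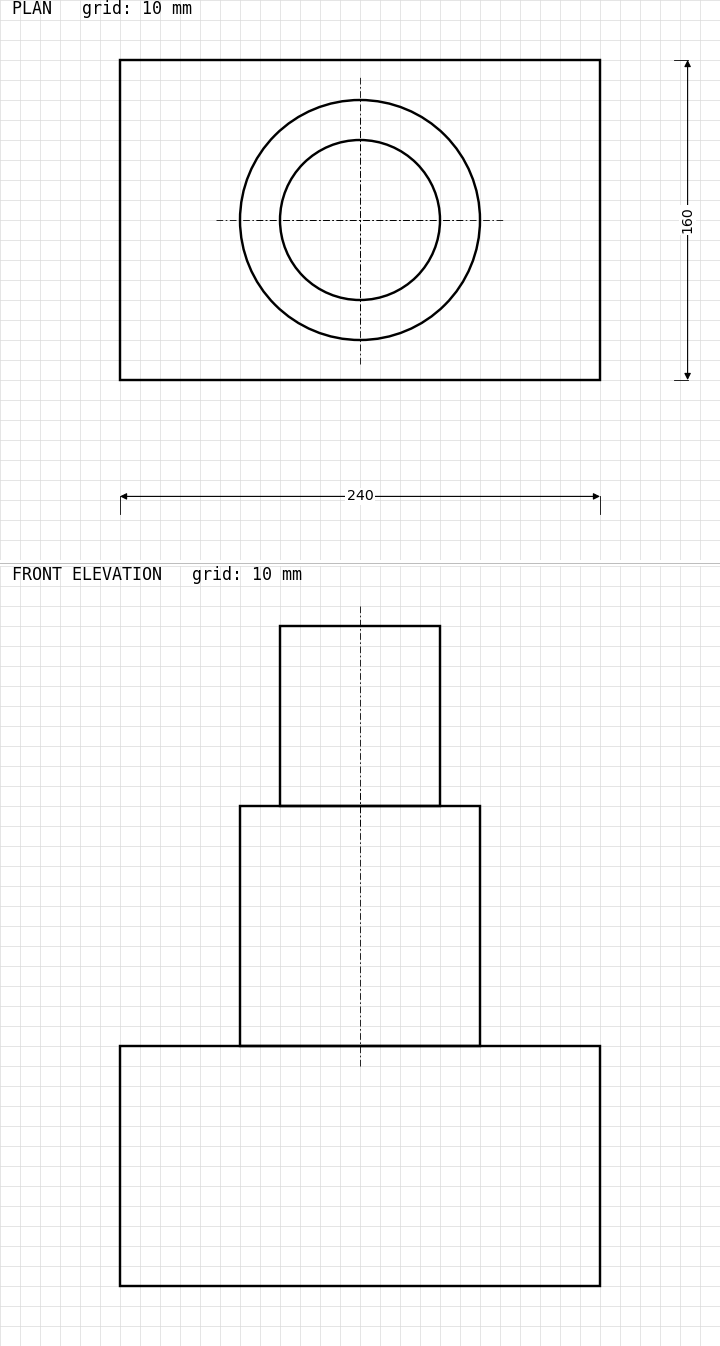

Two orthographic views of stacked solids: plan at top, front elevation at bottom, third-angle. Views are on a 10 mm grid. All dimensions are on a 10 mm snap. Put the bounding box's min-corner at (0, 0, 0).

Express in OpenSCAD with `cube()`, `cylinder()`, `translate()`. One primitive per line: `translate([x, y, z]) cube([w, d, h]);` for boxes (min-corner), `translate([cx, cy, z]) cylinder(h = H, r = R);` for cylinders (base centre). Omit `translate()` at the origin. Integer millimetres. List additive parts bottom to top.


cube([240, 160, 120]);
translate([120, 80, 120]) cylinder(h = 120, r = 60);
translate([120, 80, 240]) cylinder(h = 90, r = 40);
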